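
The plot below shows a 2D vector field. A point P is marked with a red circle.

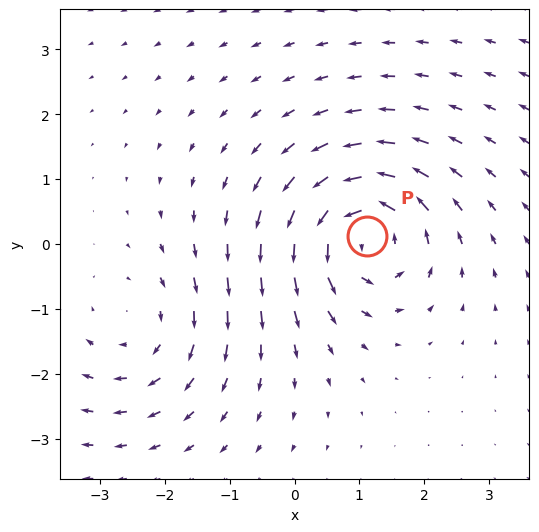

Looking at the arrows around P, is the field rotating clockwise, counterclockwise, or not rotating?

Near P at (1.1, 0.1) the arrows circulate counterclockwise. The curl (z-component) there is about +5; positive curl means counterclockwise rotation.

counterclockwise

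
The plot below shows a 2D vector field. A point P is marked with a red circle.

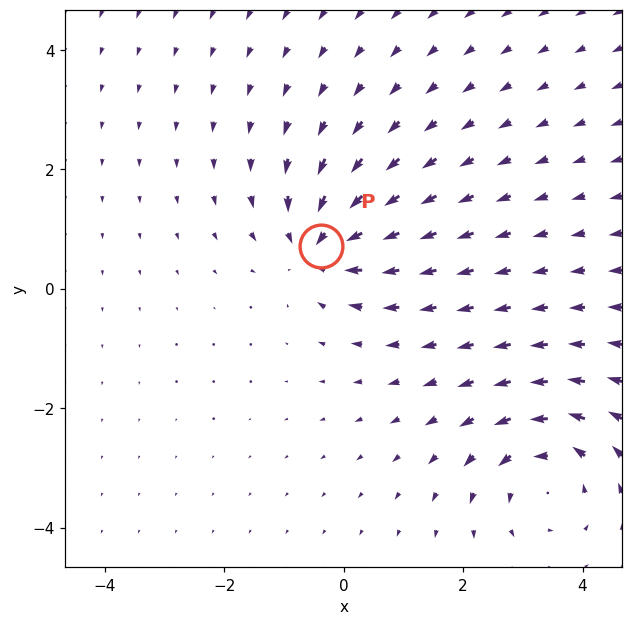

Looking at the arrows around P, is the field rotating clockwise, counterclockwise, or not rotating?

not rotating

Near P at (-0.4, 0.7) the arrows show no circulation. The curl there is ≈0.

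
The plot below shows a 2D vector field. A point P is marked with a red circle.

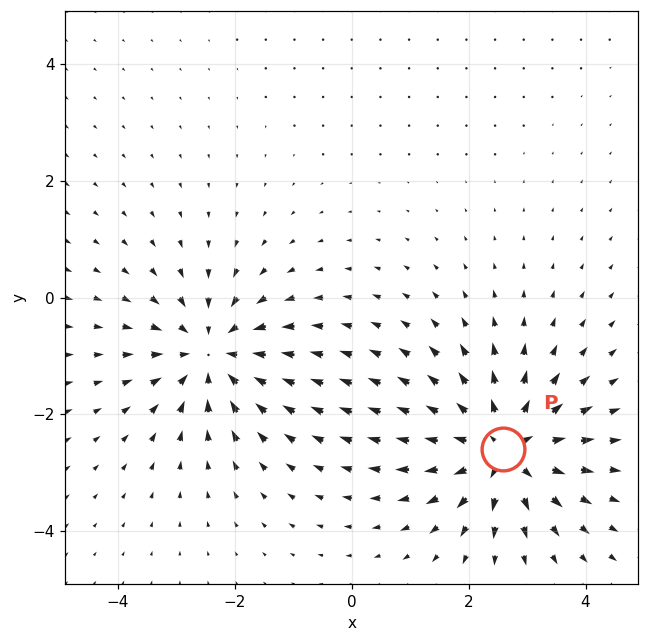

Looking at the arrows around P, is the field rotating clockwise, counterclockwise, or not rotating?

Near P at (2.6, -2.6) the arrows show no circulation. The curl there is ≈0.

not rotating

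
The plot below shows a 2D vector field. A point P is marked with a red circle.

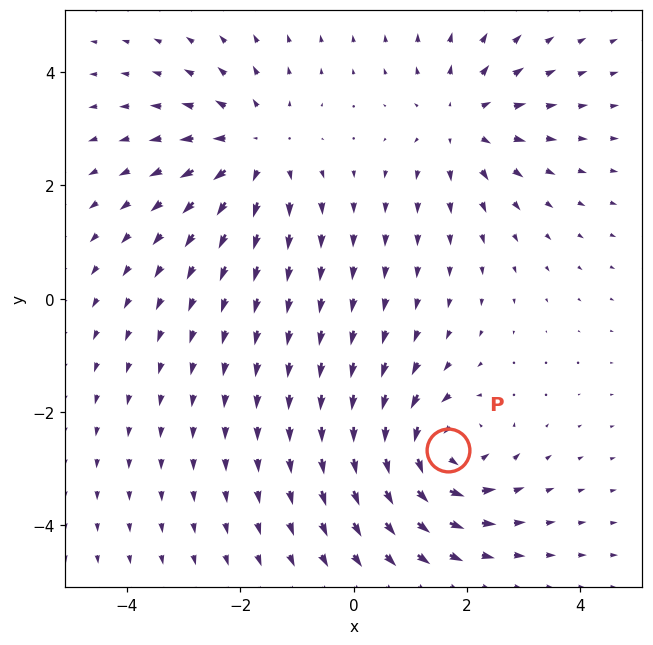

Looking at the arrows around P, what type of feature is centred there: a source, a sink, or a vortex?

At P (1.7, -2.7) the arrows circulate counterclockwise. Divergence ≈0, curl about +7 — near-zero divergence with nonzero curl is a vortex.

vortex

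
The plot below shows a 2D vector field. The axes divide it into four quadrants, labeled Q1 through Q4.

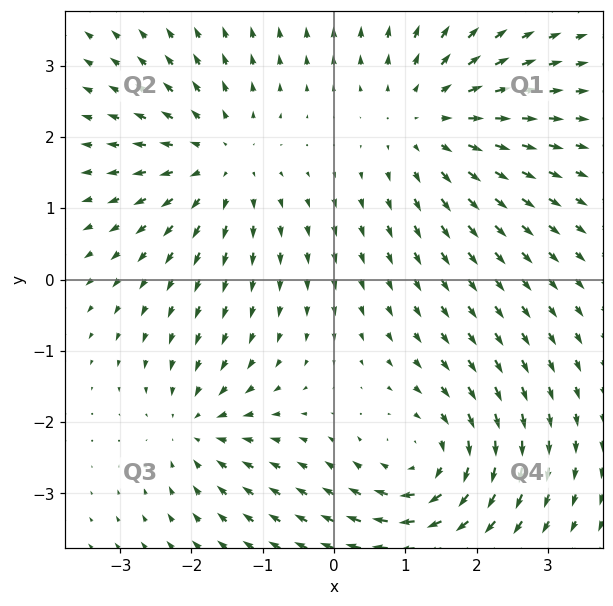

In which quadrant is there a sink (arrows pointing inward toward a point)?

Q3

The sink sits at approximately (-1.9, -2.1), which lies in quadrant Q3. The divergence there is about -4, negative as expected for a sink.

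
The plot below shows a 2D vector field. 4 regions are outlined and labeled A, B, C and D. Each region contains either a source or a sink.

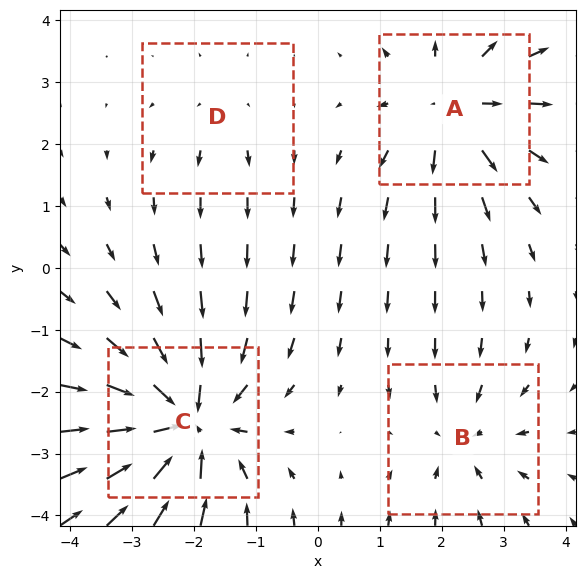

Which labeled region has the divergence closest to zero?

D

Divergence at each region's feature centre — A: about +5, B: about -3, C: about -7, D: about +2. Region D is closest to zero.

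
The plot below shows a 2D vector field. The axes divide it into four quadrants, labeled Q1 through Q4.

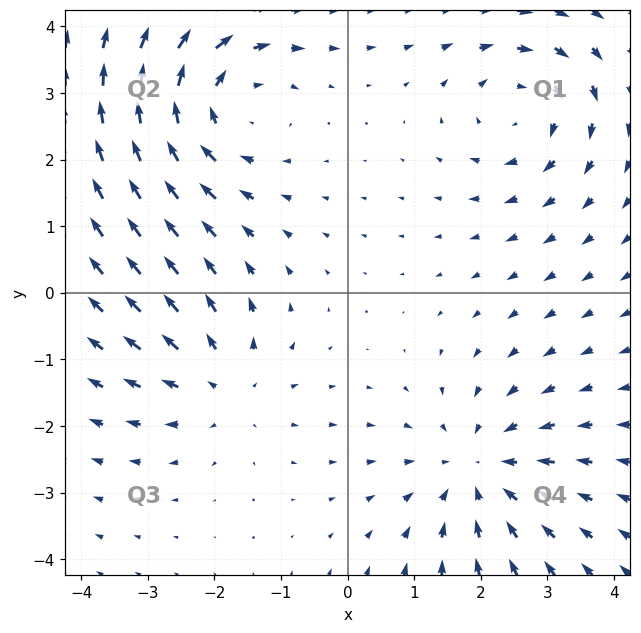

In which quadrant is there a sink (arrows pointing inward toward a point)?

Q4

The sink sits at approximately (2.0, -2.7), which lies in quadrant Q4. The divergence there is about -3, negative as expected for a sink.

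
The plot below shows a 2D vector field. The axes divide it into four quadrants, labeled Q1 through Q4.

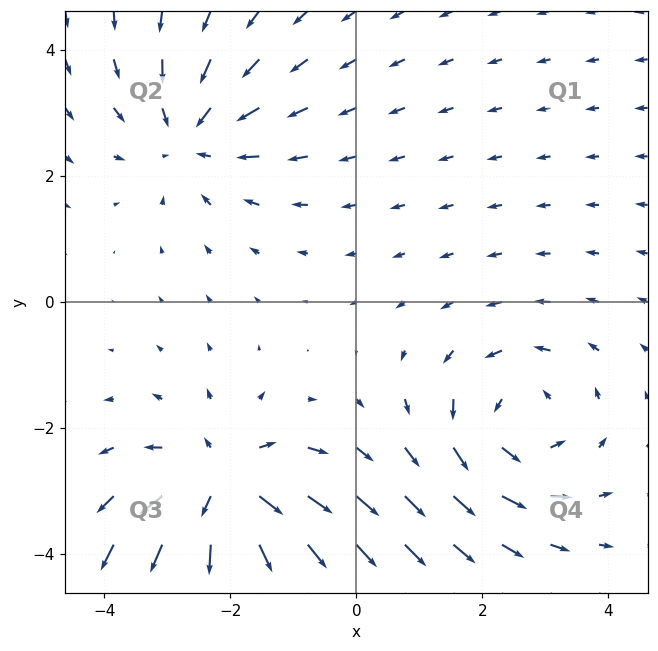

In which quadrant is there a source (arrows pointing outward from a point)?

Q3

The source sits at approximately (-2.1, -3.0), which lies in quadrant Q3. The divergence there is about +6, positive as expected for a source.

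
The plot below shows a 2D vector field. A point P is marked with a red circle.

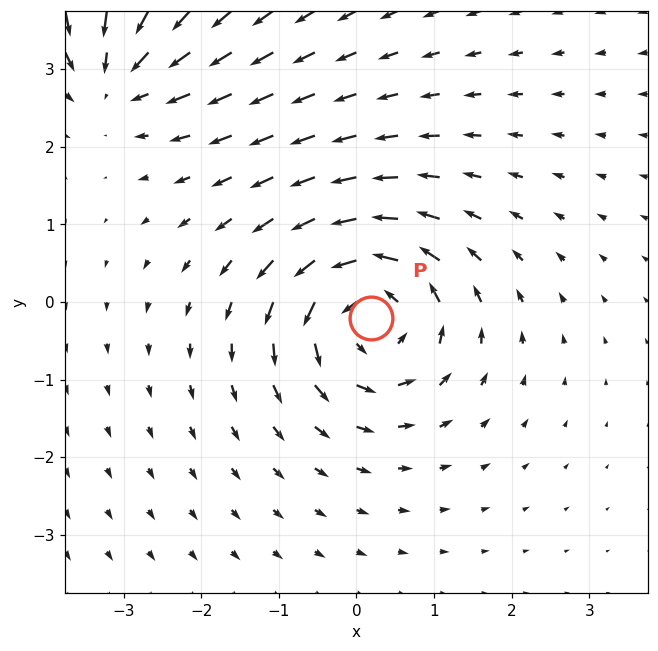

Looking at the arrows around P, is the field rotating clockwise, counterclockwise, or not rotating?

counterclockwise

Near P at (0.2, -0.2) the arrows circulate counterclockwise. The curl (z-component) there is about +5; positive curl means counterclockwise rotation.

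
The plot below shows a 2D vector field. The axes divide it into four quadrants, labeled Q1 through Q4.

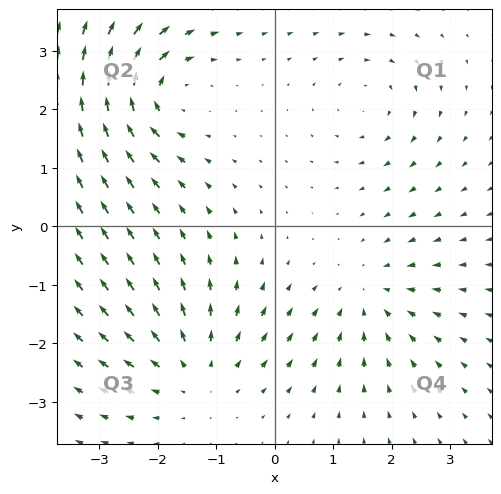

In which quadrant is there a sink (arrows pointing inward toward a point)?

Q4

The sink sits at approximately (1.6, -1.2), which lies in quadrant Q4. The divergence there is about -3, negative as expected for a sink.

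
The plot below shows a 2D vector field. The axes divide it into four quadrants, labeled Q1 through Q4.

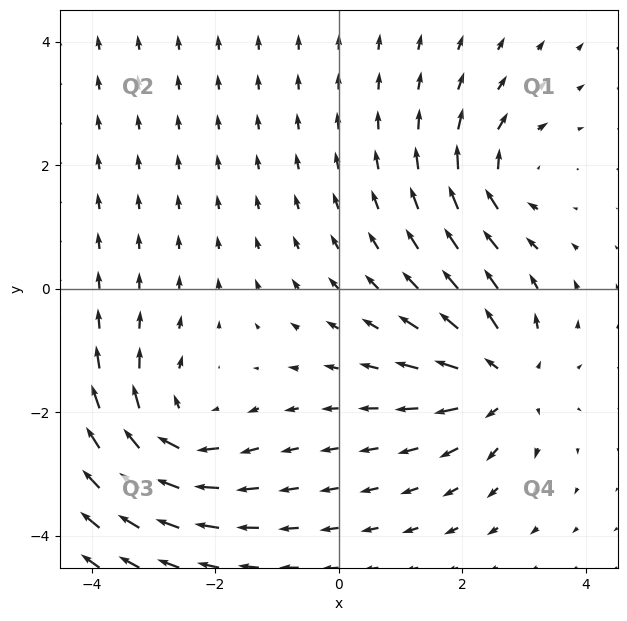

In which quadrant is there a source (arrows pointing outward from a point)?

Q4

The source sits at approximately (2.7, -1.5), which lies in quadrant Q4. The divergence there is about +4, positive as expected for a source.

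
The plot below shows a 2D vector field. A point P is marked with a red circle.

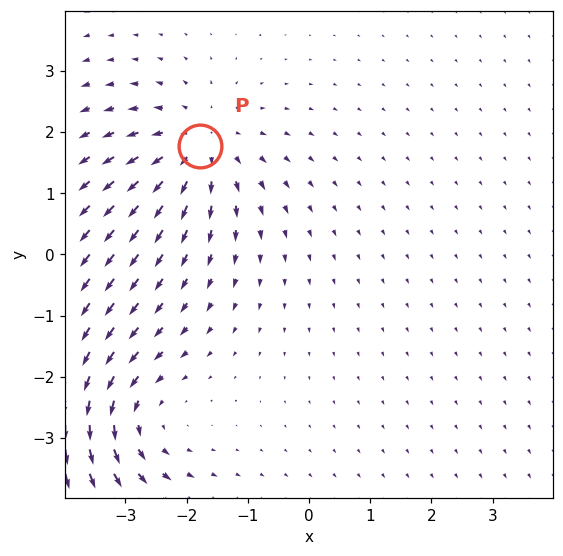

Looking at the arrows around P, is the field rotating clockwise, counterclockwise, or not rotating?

not rotating

Near P at (-1.8, 1.8) the arrows show no circulation. The curl there is ≈0.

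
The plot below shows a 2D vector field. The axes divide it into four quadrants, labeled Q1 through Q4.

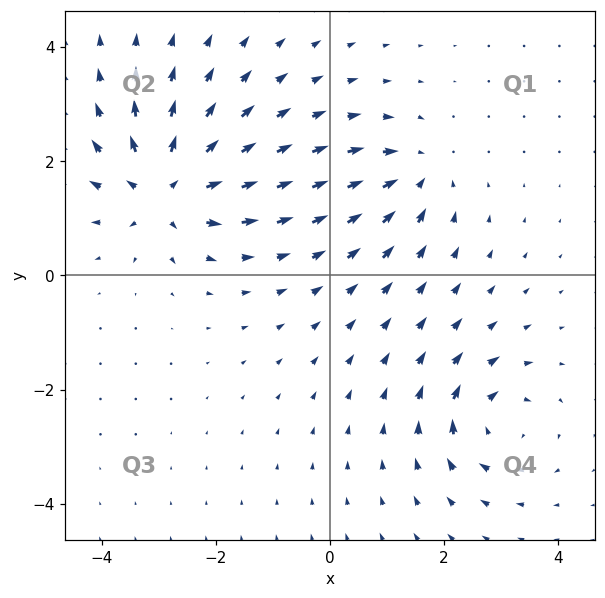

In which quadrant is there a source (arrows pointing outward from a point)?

Q2

The source sits at approximately (-2.9, 1.5), which lies in quadrant Q2. The divergence there is about +6, positive as expected for a source.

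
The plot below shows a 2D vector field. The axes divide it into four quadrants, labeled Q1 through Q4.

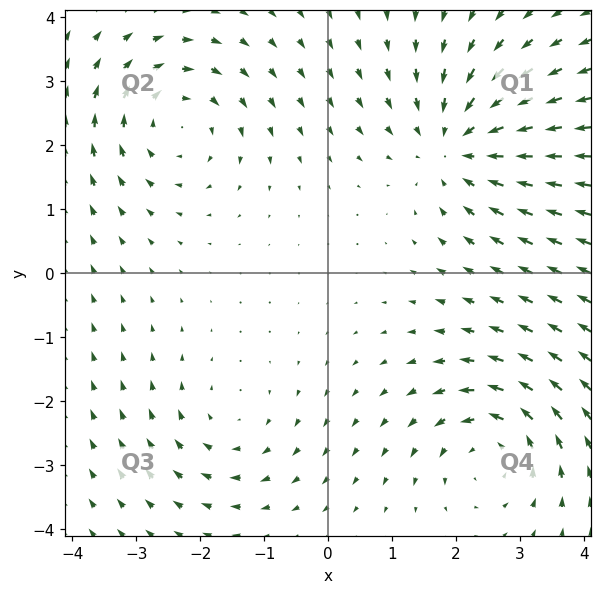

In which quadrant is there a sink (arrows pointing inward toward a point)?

Q1

The sink sits at approximately (2.0, 2.0), which lies in quadrant Q1. The divergence there is about -4, negative as expected for a sink.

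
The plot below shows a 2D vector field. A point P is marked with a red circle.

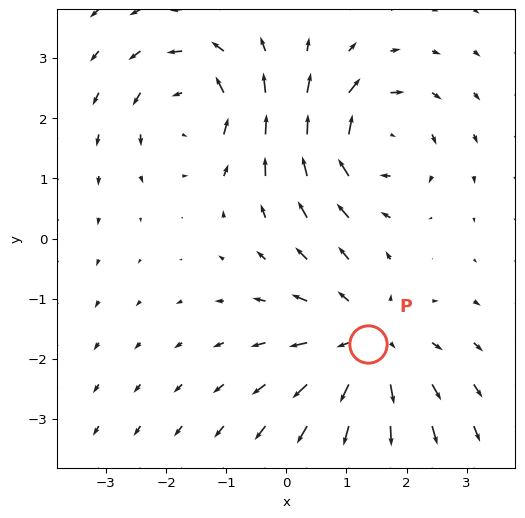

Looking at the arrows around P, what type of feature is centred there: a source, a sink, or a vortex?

At P (1.4, -1.8) the arrows spread outward. Divergence about +4, curl ≈0 — positive divergence with near-zero curl is a source.

source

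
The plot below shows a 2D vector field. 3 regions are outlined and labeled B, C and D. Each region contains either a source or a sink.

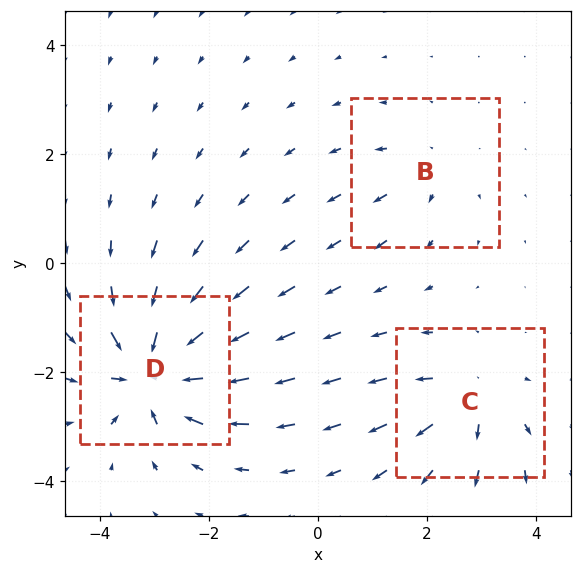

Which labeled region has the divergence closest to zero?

B

Divergence at each region's feature centre — B: about +2, C: about +4, D: about -7. Region B is closest to zero.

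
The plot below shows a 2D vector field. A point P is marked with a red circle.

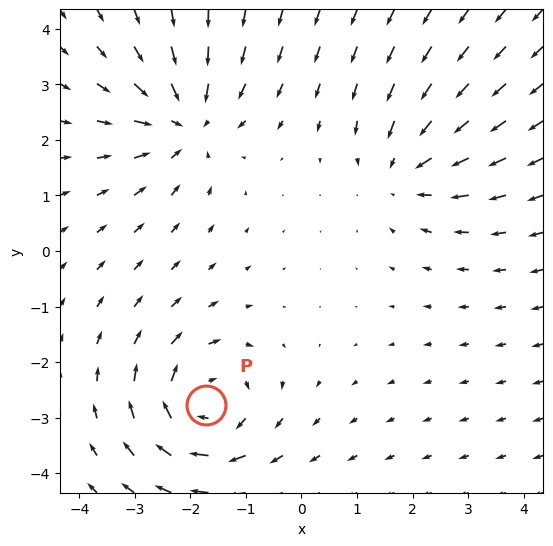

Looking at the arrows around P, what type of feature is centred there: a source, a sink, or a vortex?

At P (-1.7, -2.8) the arrows circulate clockwise. Divergence ≈0, curl about -4 — near-zero divergence with nonzero curl is a vortex.

vortex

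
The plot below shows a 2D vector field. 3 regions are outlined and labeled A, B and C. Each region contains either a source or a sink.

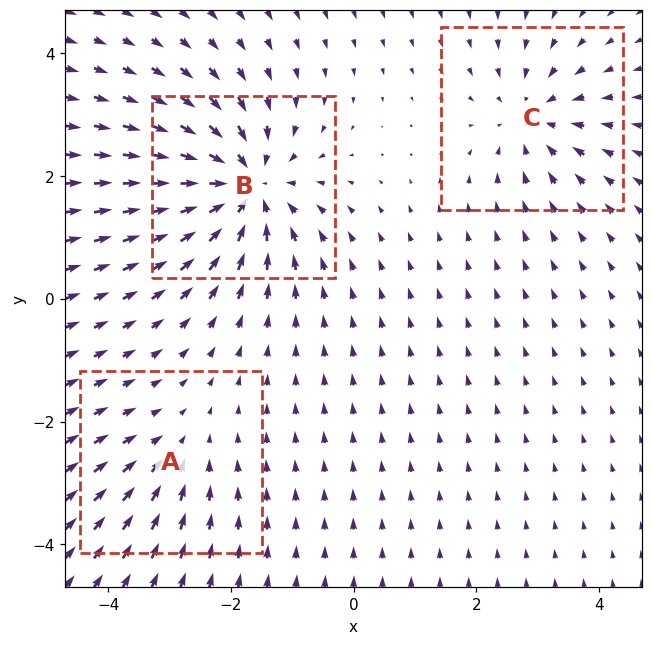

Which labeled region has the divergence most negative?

Divergence at each region's feature centre — A: about -2, B: about -6, C: about -3. Region B is most negative.

B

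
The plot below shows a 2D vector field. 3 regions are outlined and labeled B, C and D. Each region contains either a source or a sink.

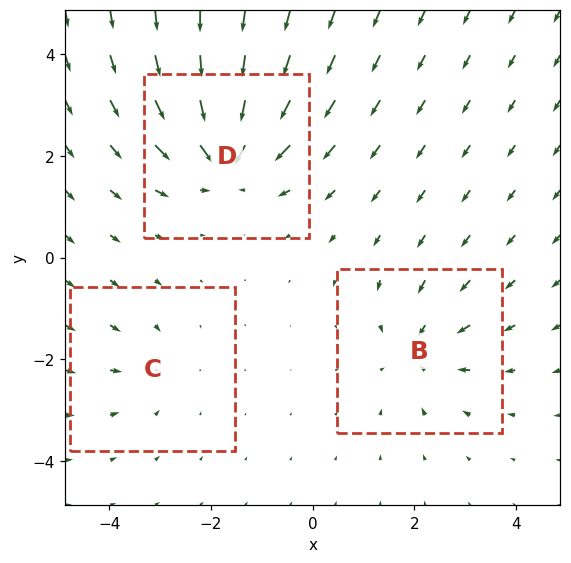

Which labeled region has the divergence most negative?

D

Divergence at each region's feature centre — B: about -3, C: about -2, D: about -5. Region D is most negative.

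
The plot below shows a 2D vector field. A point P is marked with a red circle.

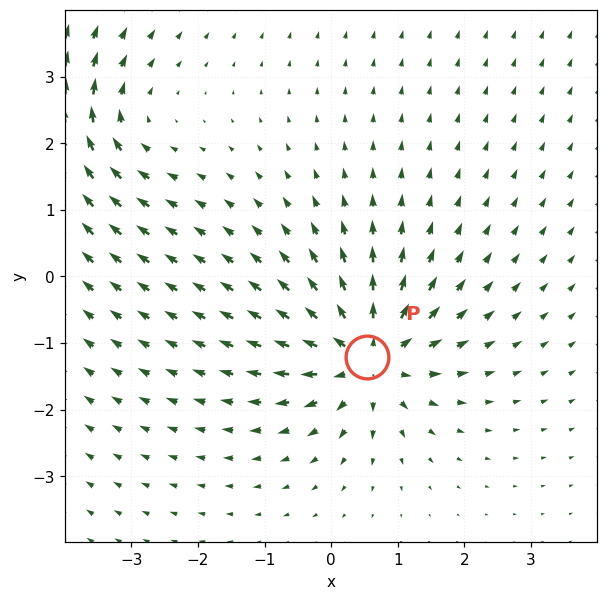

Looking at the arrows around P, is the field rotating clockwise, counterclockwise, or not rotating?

Near P at (0.5, -1.2) the arrows show no circulation. The curl there is ≈0.

not rotating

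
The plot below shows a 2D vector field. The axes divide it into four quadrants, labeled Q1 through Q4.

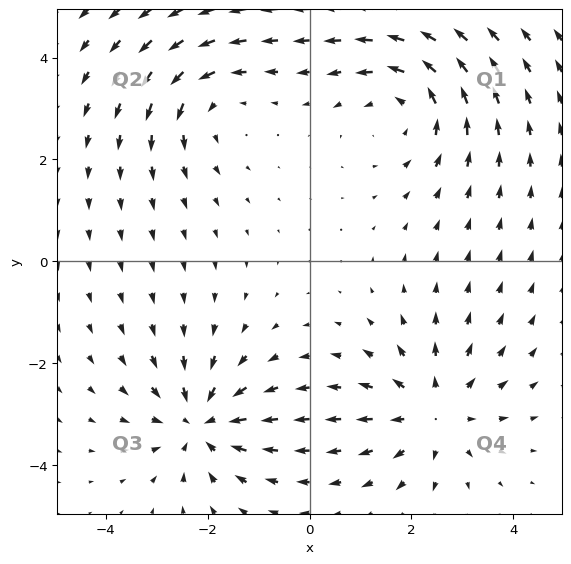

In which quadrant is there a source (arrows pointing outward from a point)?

Q4

The source sits at approximately (2.4, -3.0), which lies in quadrant Q4. The divergence there is about +4, positive as expected for a source.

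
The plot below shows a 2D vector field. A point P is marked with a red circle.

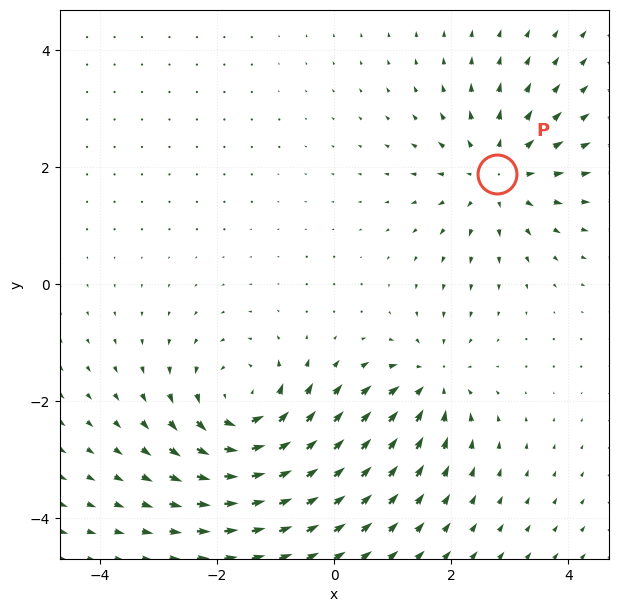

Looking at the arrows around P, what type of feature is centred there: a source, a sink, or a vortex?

source

At P (2.8, 1.9) the arrows spread outward. Divergence about +4, curl ≈0 — positive divergence with near-zero curl is a source.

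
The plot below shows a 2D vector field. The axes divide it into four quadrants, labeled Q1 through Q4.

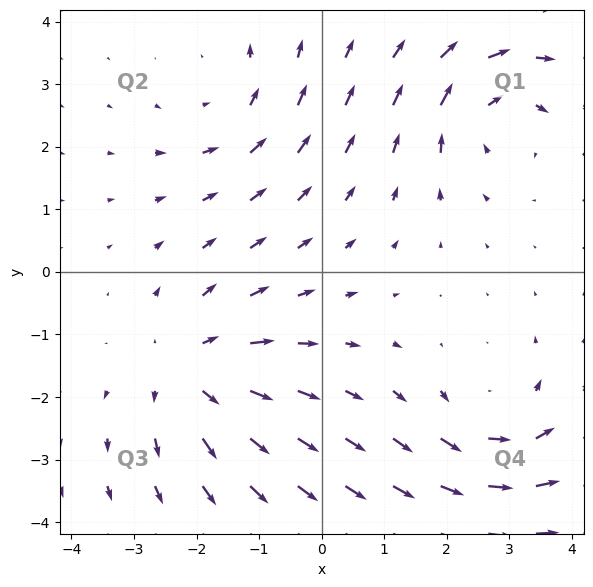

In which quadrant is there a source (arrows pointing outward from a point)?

The source sits at approximately (-2.1, -1.6), which lies in quadrant Q3. The divergence there is about +4, positive as expected for a source.

Q3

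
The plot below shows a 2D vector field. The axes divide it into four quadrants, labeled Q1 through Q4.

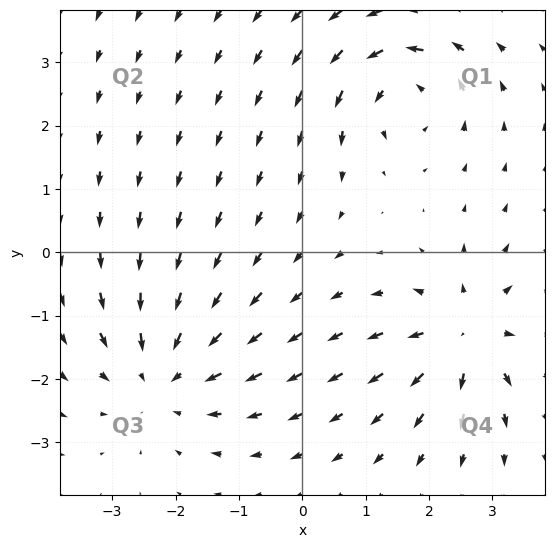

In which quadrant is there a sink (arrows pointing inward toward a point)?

Q3

The sink sits at approximately (-2.2, -1.9), which lies in quadrant Q3. The divergence there is about -3, negative as expected for a sink.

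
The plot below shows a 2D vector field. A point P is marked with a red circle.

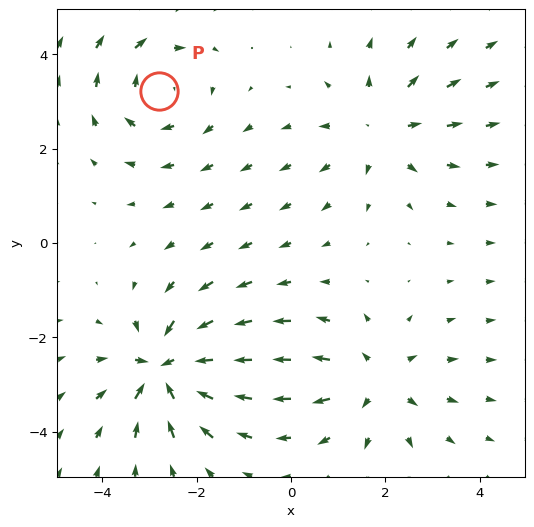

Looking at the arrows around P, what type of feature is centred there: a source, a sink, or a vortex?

vortex

At P (-2.8, 3.2) the arrows circulate clockwise. Divergence ≈0, curl about -3 — near-zero divergence with nonzero curl is a vortex.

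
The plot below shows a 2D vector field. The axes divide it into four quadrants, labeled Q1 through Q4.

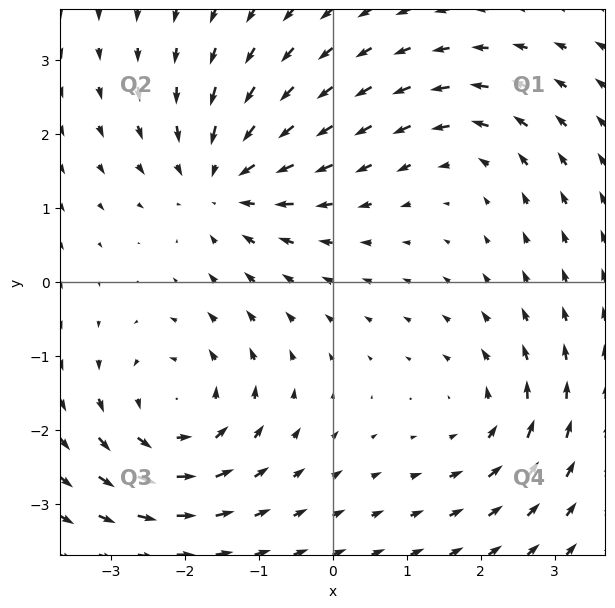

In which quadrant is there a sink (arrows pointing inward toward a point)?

The sink sits at approximately (-1.5, 1.3), which lies in quadrant Q2. The divergence there is about -5, negative as expected for a sink.

Q2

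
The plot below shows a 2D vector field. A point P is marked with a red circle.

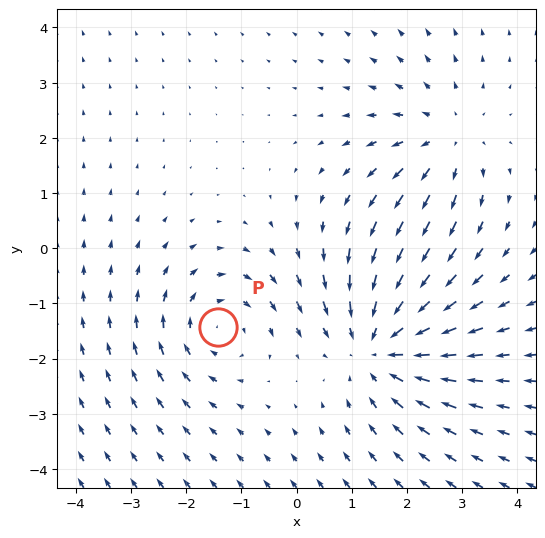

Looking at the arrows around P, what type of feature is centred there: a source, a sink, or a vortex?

vortex

At P (-1.4, -1.4) the arrows circulate clockwise. Divergence ≈0, curl about -3 — near-zero divergence with nonzero curl is a vortex.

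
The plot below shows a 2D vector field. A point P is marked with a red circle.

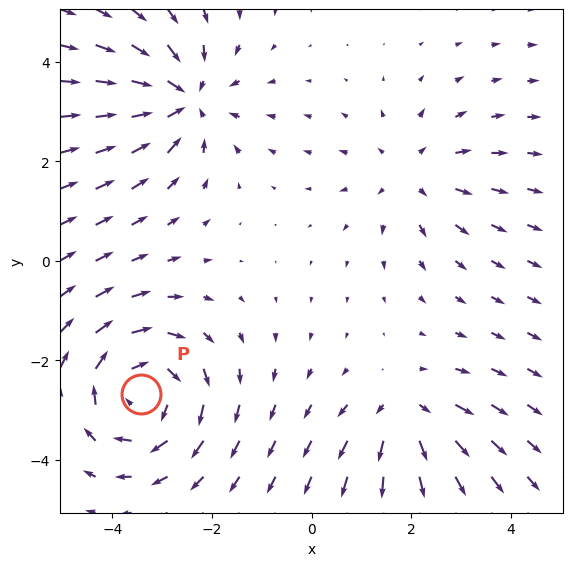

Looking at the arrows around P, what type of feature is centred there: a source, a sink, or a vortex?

vortex

At P (-3.4, -2.7) the arrows circulate clockwise. Divergence ≈0, curl about -4 — near-zero divergence with nonzero curl is a vortex.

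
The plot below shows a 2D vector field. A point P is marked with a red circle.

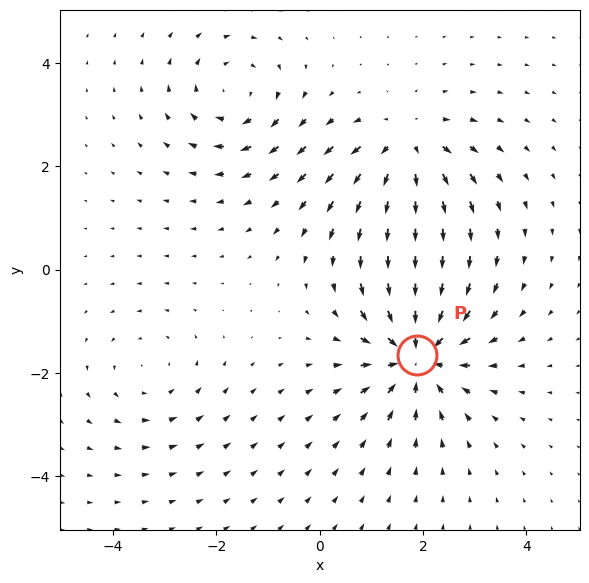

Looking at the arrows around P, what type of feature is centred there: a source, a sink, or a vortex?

At P (1.9, -1.6) the arrows converge inward. Divergence about -5, curl ≈0 — negative divergence with near-zero curl is a sink.

sink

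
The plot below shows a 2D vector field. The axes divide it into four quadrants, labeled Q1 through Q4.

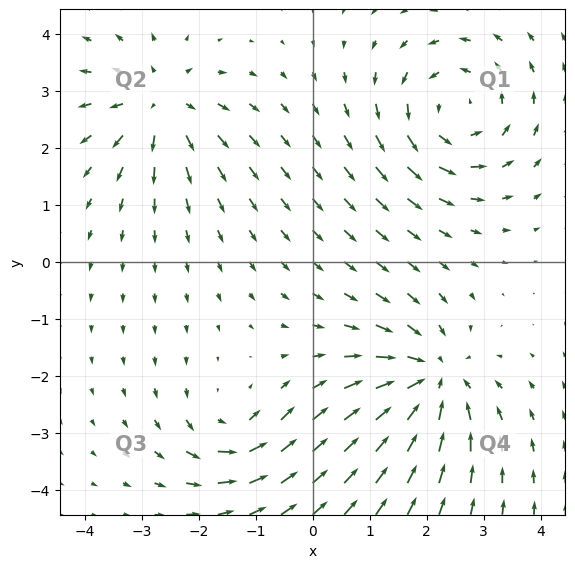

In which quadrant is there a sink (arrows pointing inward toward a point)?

Q4

The sink sits at approximately (2.1, -2.1), which lies in quadrant Q4. The divergence there is about -5, negative as expected for a sink.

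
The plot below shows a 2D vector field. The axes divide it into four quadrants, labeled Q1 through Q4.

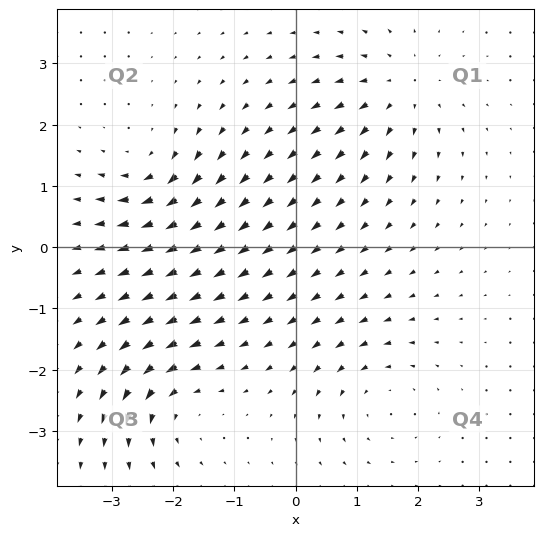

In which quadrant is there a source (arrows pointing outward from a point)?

Q1

The source sits at approximately (1.7, 2.6), which lies in quadrant Q1. The divergence there is about +5, positive as expected for a source.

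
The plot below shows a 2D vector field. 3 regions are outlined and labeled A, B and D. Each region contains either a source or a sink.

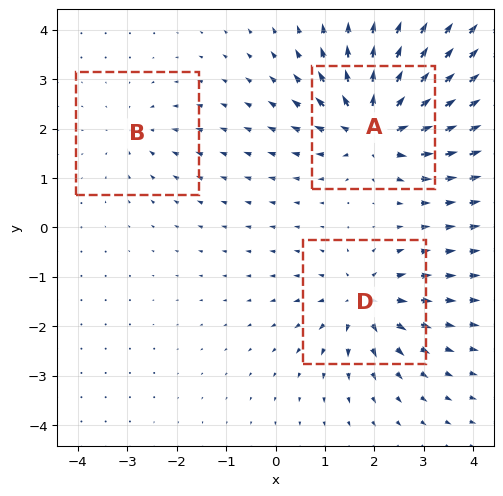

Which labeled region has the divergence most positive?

A

Divergence at each region's feature centre — A: about +6, B: about -2, D: about +4. Region A is most positive.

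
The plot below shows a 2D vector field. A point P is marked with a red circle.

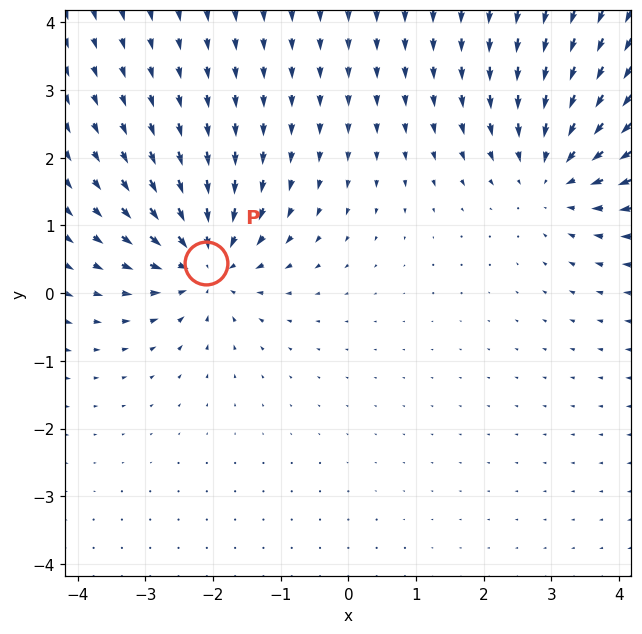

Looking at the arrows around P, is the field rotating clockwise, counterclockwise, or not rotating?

Near P at (-2.1, 0.5) the arrows show no circulation. The curl there is ≈0.

not rotating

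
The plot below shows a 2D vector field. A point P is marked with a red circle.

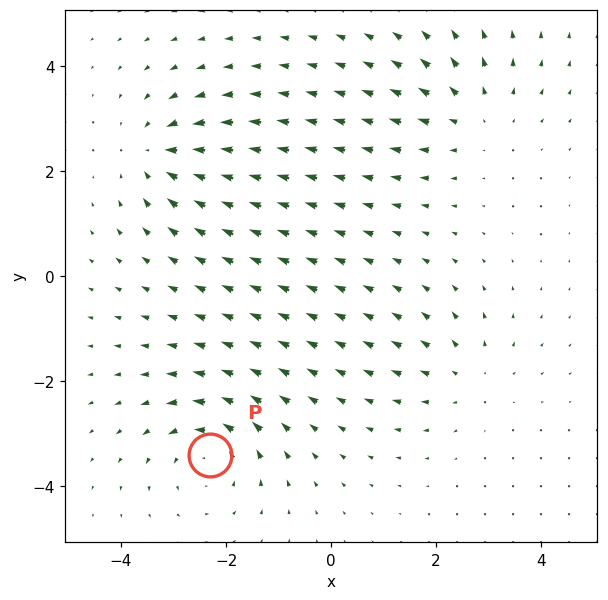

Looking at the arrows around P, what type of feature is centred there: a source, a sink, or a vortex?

vortex

At P (-2.3, -3.4) the arrows circulate counterclockwise. Divergence ≈0, curl about +5 — near-zero divergence with nonzero curl is a vortex.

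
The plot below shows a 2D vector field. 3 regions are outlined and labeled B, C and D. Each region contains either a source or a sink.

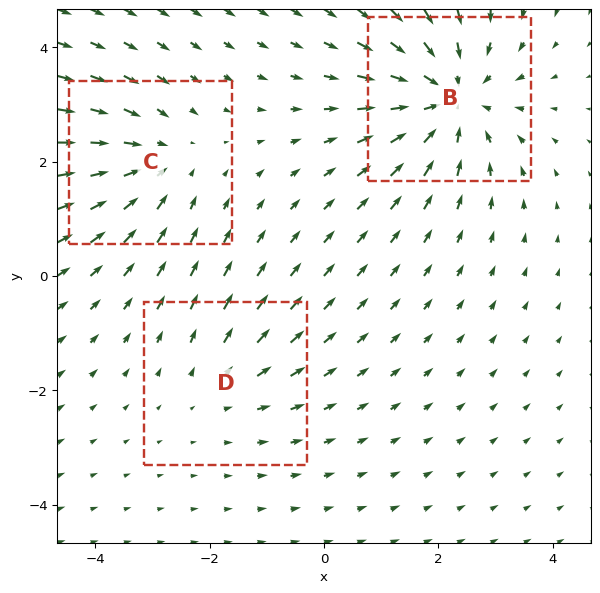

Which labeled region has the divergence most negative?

Divergence at each region's feature centre — B: about -4, C: about -3, D: about +2. Region B is most negative.

B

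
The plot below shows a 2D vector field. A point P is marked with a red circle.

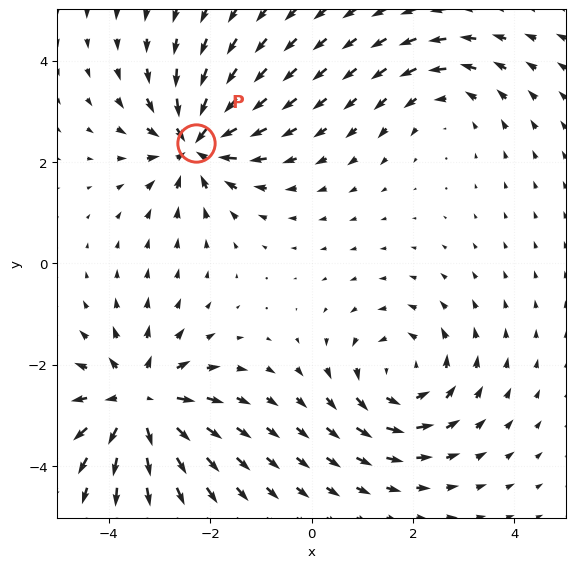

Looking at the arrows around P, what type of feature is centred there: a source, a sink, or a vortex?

sink

At P (-2.3, 2.4) the arrows converge inward. Divergence about -6, curl ≈0 — negative divergence with near-zero curl is a sink.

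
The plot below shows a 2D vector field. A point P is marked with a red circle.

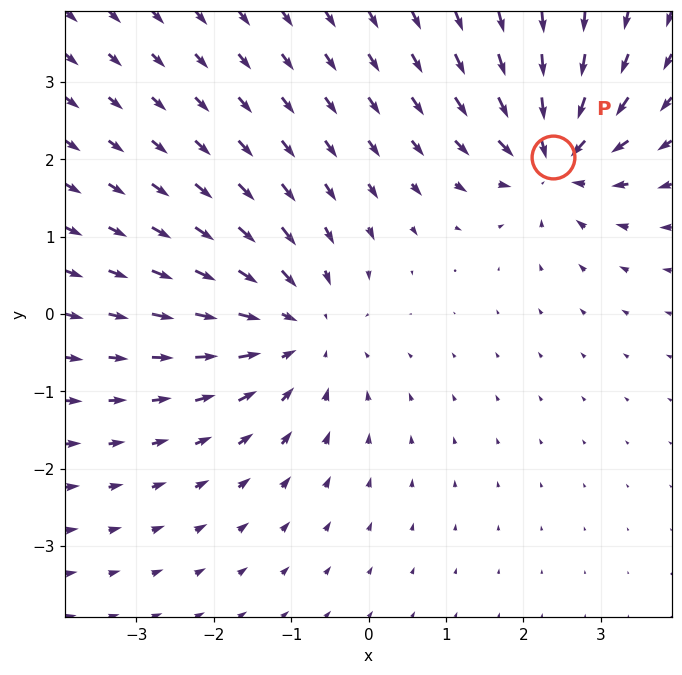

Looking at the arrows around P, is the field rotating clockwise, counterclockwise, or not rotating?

not rotating

Near P at (2.4, 2.0) the arrows show no circulation. The curl there is ≈0.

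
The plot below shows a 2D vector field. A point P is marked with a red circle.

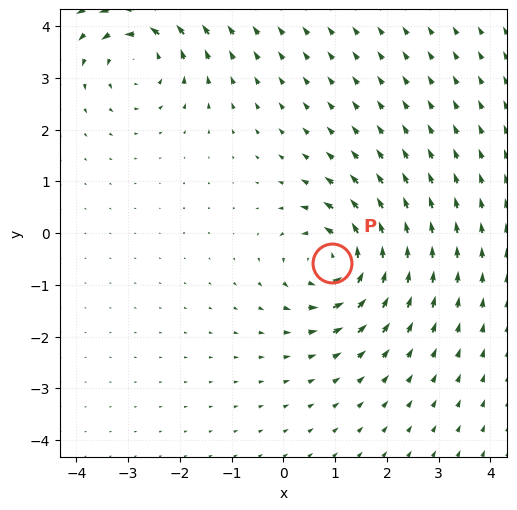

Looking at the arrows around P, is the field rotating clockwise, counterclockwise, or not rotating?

counterclockwise

Near P at (0.9, -0.6) the arrows circulate counterclockwise. The curl (z-component) there is about +7; positive curl means counterclockwise rotation.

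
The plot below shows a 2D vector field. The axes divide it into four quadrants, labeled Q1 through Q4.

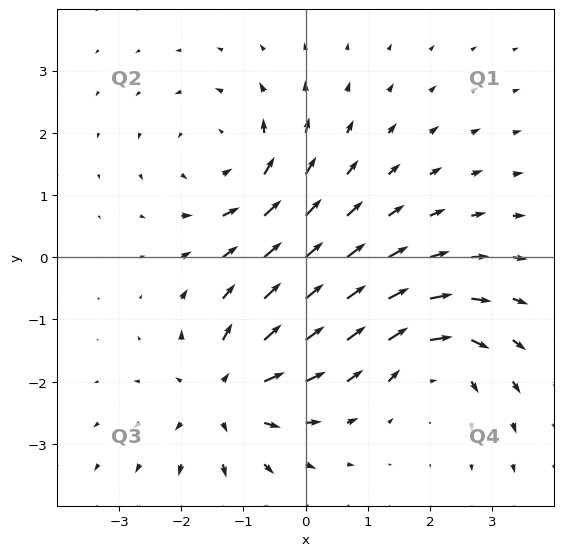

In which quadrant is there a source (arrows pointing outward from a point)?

Q3

The source sits at approximately (-1.3, -2.2), which lies in quadrant Q3. The divergence there is about +4, positive as expected for a source.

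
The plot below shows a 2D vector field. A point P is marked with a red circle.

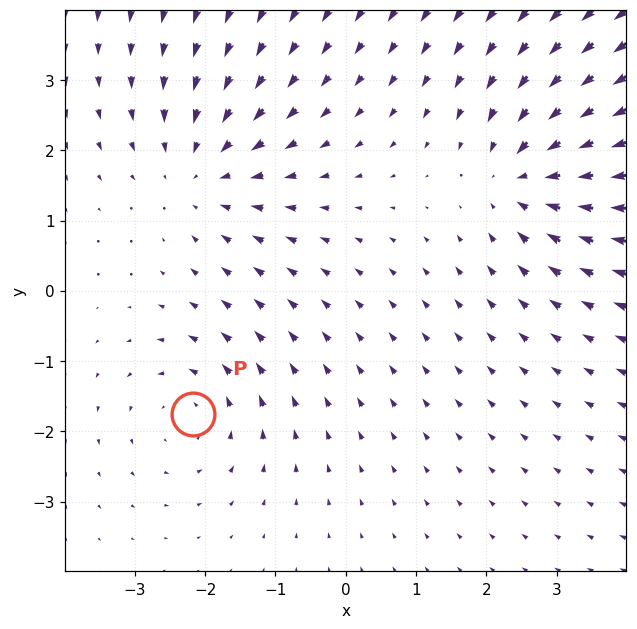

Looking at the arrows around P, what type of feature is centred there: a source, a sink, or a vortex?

At P (-2.2, -1.8) the arrows circulate counterclockwise. Divergence ≈0, curl about +3 — near-zero divergence with nonzero curl is a vortex.

vortex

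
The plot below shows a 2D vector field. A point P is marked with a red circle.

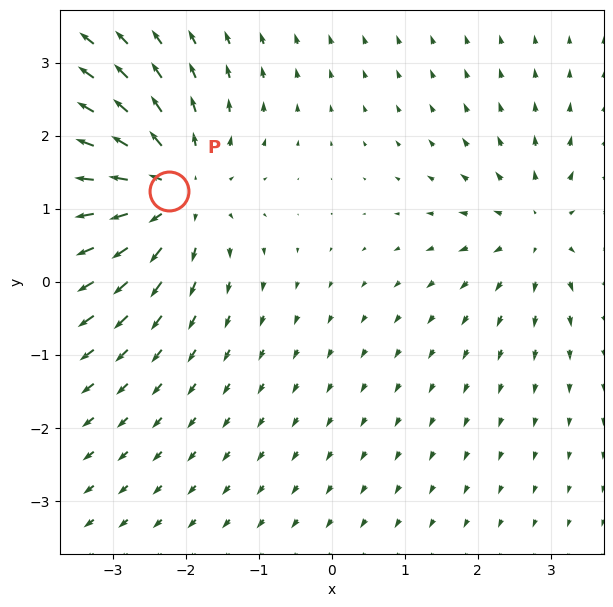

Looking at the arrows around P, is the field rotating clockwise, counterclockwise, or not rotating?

not rotating

Near P at (-2.2, 1.2) the arrows show no circulation. The curl there is ≈0.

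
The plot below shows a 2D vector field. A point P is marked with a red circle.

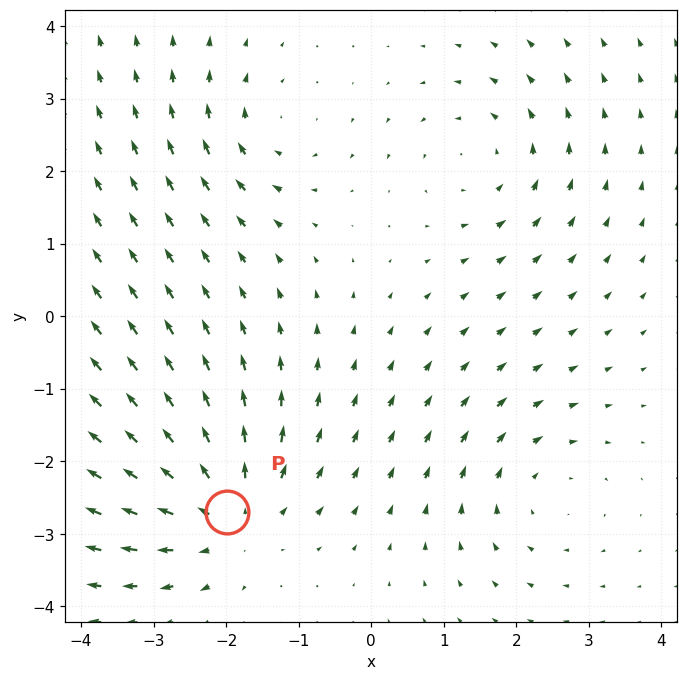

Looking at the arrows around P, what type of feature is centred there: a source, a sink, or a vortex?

At P (-2.0, -2.7) the arrows spread outward. Divergence about +4, curl ≈0 — positive divergence with near-zero curl is a source.

source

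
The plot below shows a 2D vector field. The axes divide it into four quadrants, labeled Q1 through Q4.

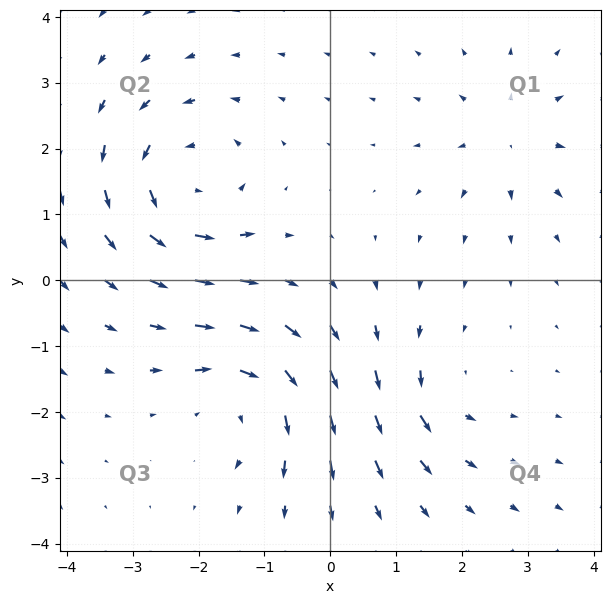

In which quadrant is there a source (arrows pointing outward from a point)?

Q1

The source sits at approximately (2.7, 2.2), which lies in quadrant Q1. The divergence there is about +3, positive as expected for a source.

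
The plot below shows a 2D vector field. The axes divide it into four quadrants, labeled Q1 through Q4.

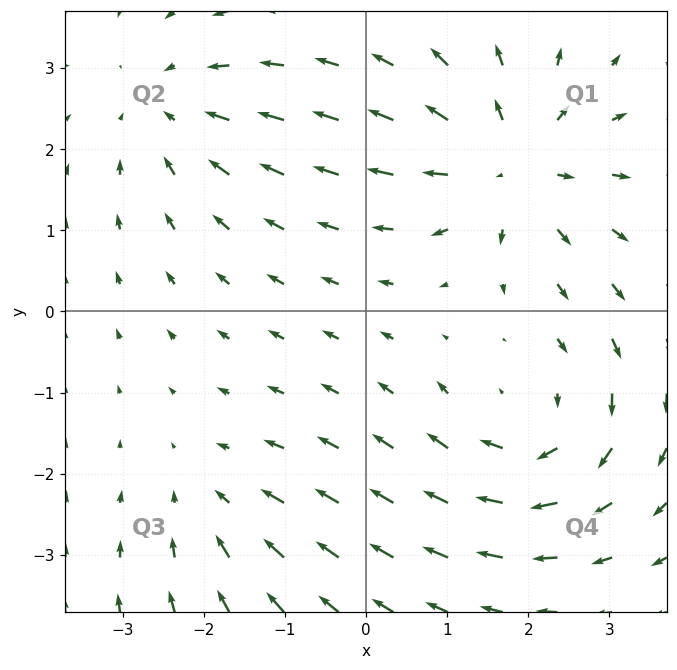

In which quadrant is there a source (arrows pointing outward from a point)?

The source sits at approximately (1.8, 1.8), which lies in quadrant Q1. The divergence there is about +6, positive as expected for a source.

Q1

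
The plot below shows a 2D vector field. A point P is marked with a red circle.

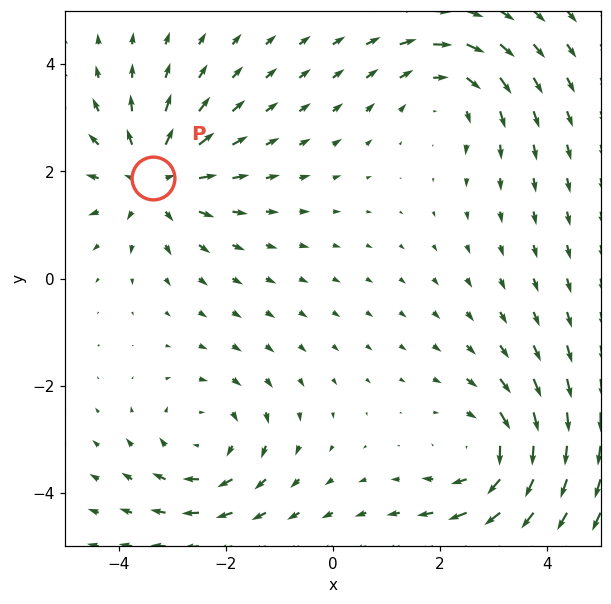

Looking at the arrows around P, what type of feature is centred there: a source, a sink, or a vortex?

At P (-3.4, 1.9) the arrows spread outward. Divergence about +4, curl ≈0 — positive divergence with near-zero curl is a source.

source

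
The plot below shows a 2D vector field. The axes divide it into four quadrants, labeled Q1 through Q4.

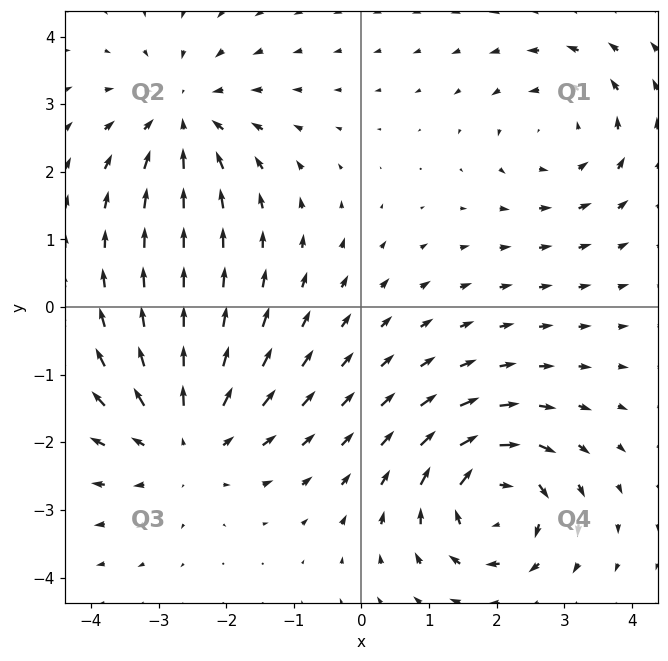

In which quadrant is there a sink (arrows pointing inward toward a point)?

The sink sits at approximately (-2.6, 2.8), which lies in quadrant Q2. The divergence there is about -4, negative as expected for a sink.

Q2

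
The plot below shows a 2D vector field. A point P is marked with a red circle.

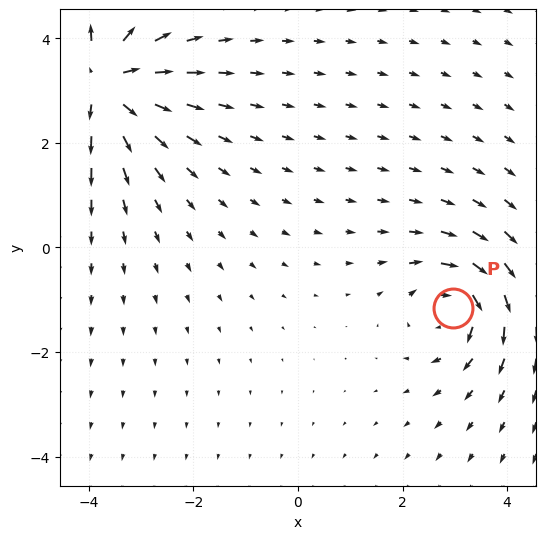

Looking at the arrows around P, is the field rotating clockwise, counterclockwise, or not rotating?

clockwise

Near P at (3.0, -1.2) the arrows circulate clockwise. The curl (z-component) there is about -4; negative curl means clockwise rotation.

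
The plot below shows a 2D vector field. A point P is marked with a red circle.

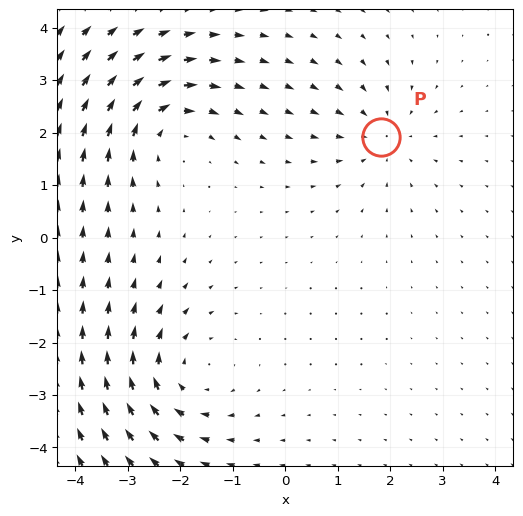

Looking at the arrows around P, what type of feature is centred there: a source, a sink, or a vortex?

sink

At P (1.8, 1.9) the arrows converge inward. Divergence about -3, curl ≈0 — negative divergence with near-zero curl is a sink.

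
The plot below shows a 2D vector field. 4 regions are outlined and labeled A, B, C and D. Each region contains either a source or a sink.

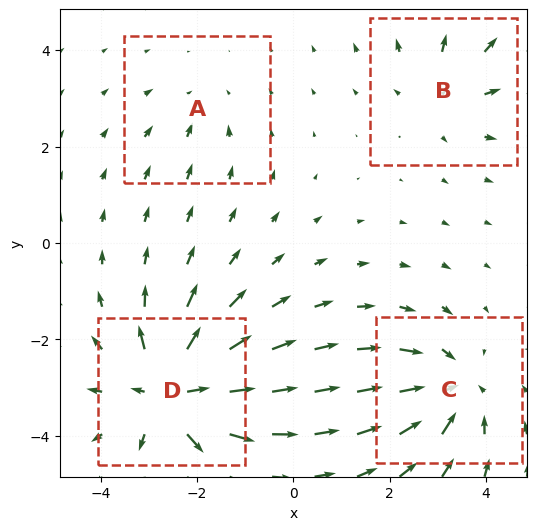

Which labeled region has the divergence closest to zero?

A

Divergence at each region's feature centre — A: about -2, B: about +3, C: about -5, D: about +7. Region A is closest to zero.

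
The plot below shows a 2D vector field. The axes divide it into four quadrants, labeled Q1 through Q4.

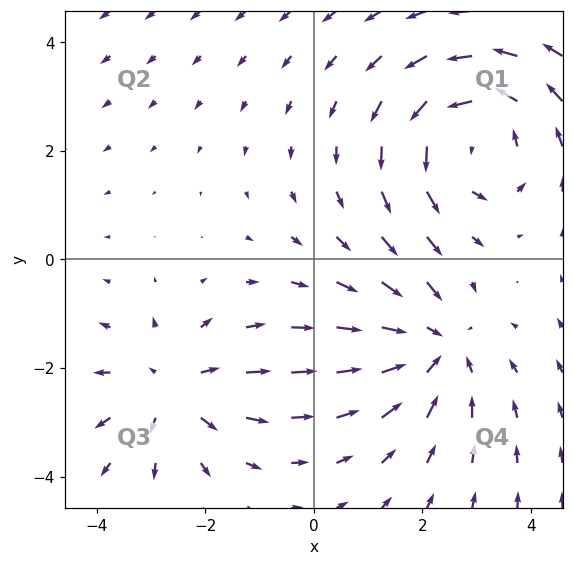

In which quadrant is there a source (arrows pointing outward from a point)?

The source sits at approximately (-2.6, -2.4), which lies in quadrant Q3. The divergence there is about +3, positive as expected for a source.

Q3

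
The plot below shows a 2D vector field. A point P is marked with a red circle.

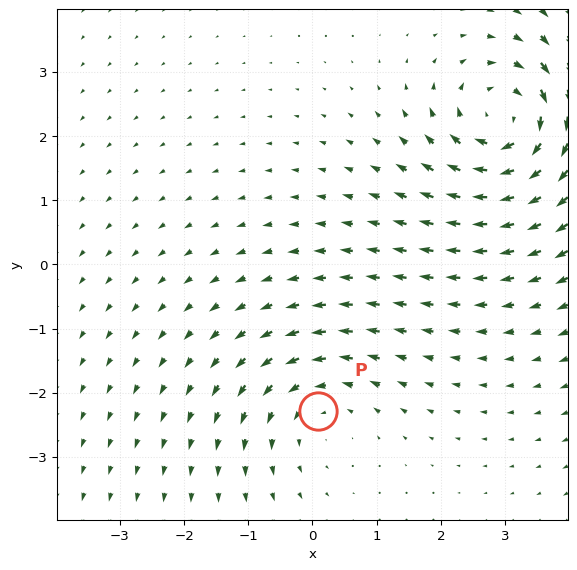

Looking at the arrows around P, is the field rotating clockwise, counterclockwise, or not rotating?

counterclockwise

Near P at (0.1, -2.3) the arrows circulate counterclockwise. The curl (z-component) there is about +2; positive curl means counterclockwise rotation.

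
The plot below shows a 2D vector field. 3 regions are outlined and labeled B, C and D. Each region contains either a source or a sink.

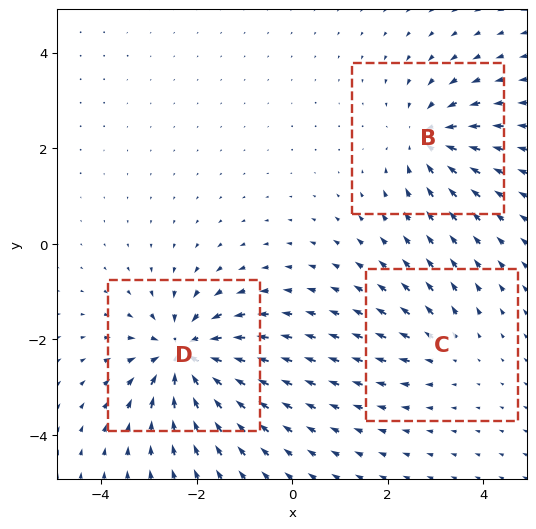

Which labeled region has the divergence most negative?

D

Divergence at each region's feature centre — B: about -4, C: about +2, D: about -6. Region D is most negative.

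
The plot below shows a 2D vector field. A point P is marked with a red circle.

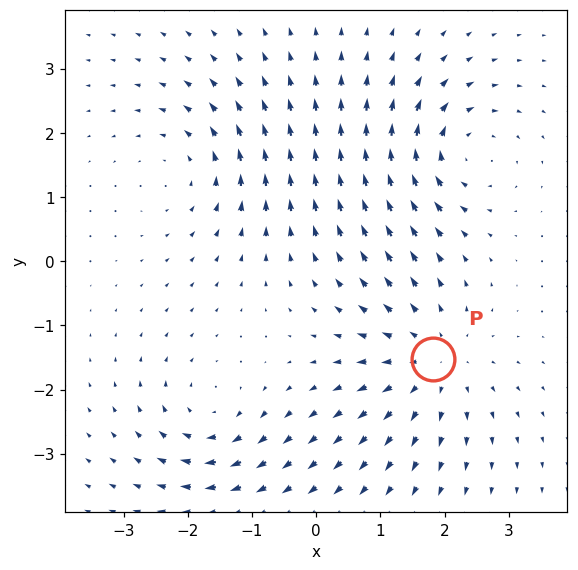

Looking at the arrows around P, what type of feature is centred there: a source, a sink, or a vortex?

At P (1.8, -1.5) the arrows spread outward. Divergence about +4, curl ≈0 — positive divergence with near-zero curl is a source.

source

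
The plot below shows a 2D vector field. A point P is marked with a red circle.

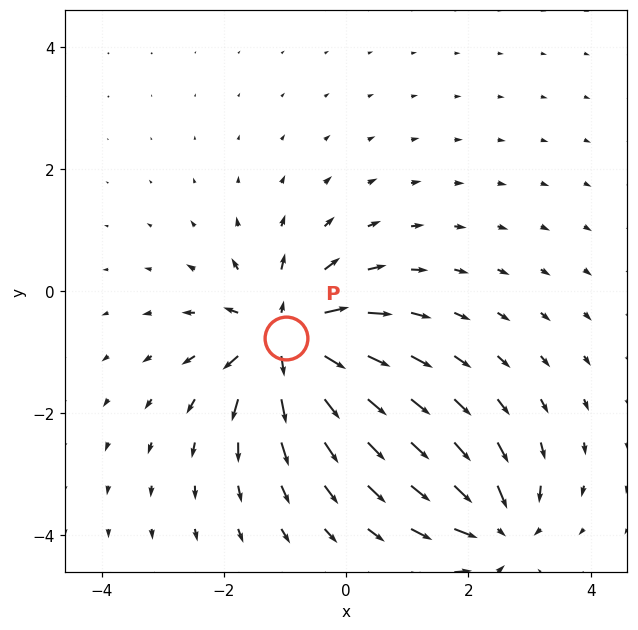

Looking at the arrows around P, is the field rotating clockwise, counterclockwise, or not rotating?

Near P at (-1.0, -0.8) the arrows show no circulation. The curl there is ≈0.

not rotating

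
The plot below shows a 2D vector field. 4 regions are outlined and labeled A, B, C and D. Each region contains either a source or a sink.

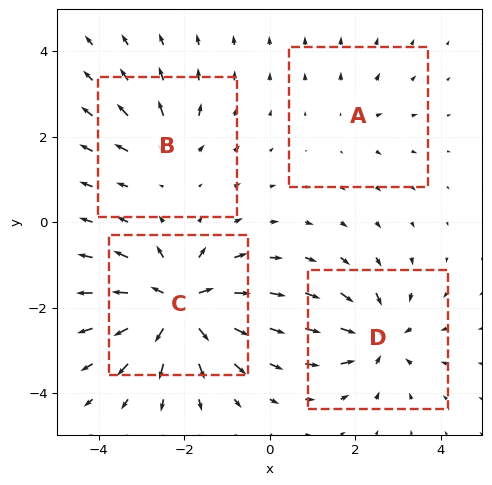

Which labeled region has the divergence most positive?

Divergence at each region's feature centre — A: about +2, B: about +4, C: about +9, D: about -6. Region C is most positive.

C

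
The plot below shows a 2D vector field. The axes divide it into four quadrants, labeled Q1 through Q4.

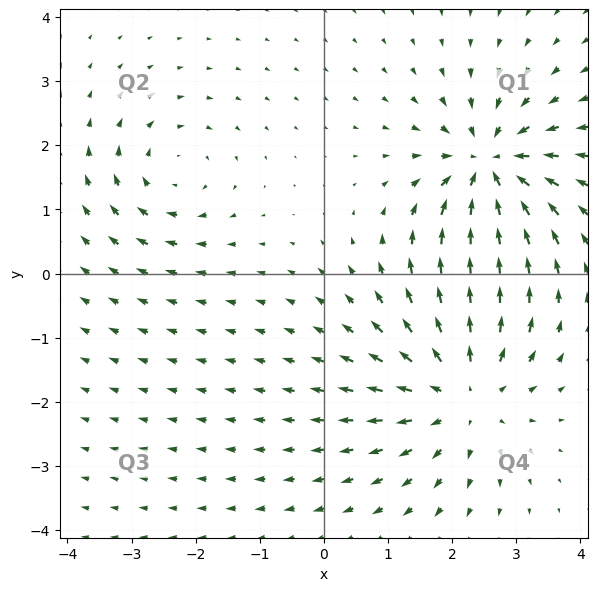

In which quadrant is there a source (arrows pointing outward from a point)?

The source sits at approximately (2.2, -1.9), which lies in quadrant Q4. The divergence there is about +4, positive as expected for a source.

Q4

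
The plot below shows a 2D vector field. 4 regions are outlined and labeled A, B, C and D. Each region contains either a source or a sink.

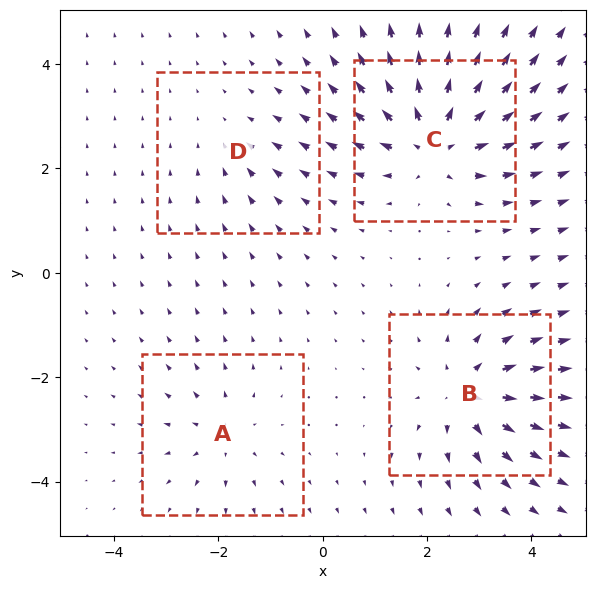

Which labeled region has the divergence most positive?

C

Divergence at each region's feature centre — A: about +4, B: about +6, C: about +8, D: about -2. Region C is most positive.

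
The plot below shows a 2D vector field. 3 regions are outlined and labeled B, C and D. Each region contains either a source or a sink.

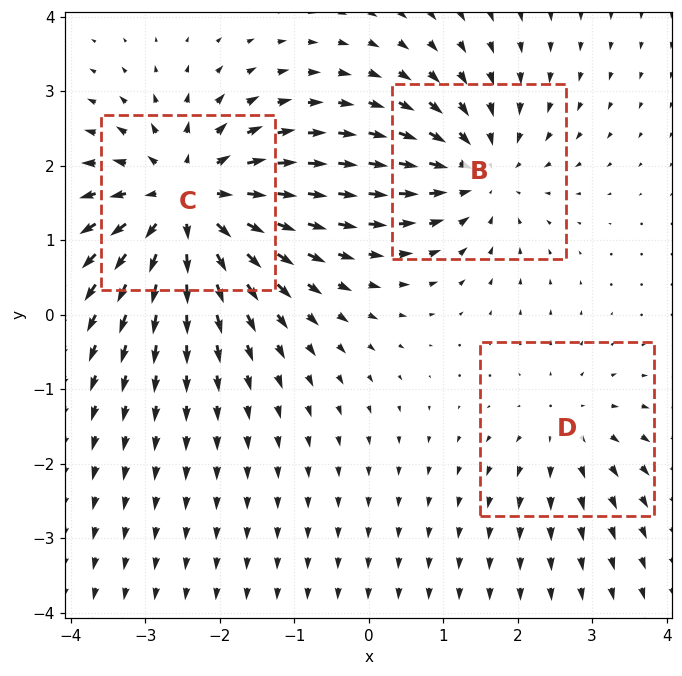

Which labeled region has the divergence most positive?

Divergence at each region's feature centre — B: about -3, C: about +5, D: about +2. Region C is most positive.

C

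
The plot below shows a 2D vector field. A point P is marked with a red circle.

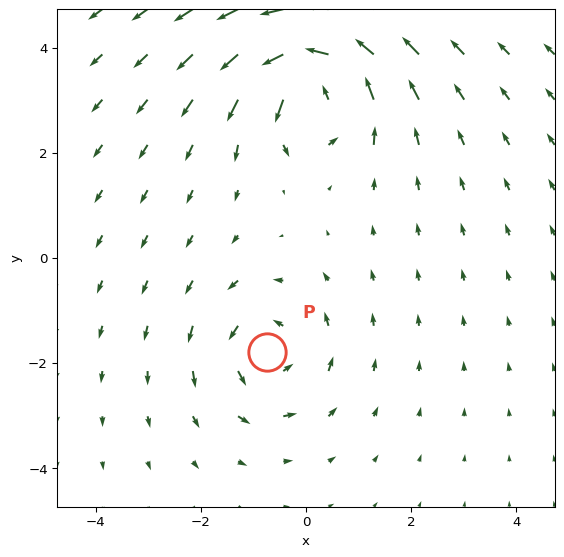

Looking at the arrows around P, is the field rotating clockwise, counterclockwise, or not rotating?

Near P at (-0.7, -1.8) the arrows circulate counterclockwise. The curl (z-component) there is about +3; positive curl means counterclockwise rotation.

counterclockwise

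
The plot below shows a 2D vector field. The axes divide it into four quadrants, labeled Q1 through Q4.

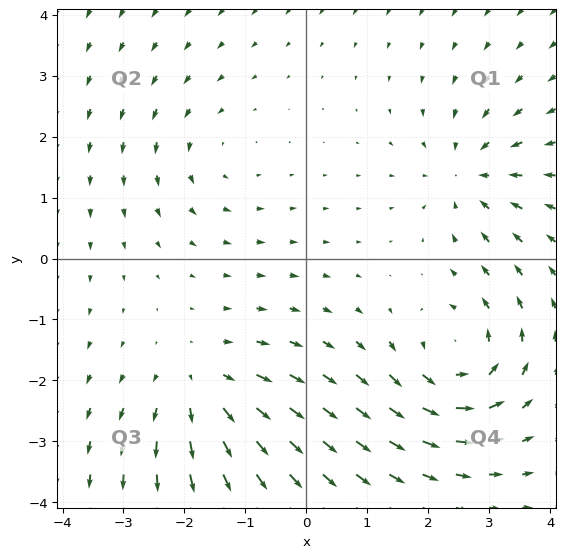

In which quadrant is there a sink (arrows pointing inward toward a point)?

Q1

The sink sits at approximately (2.7, 1.4), which lies in quadrant Q1. The divergence there is about -4, negative as expected for a sink.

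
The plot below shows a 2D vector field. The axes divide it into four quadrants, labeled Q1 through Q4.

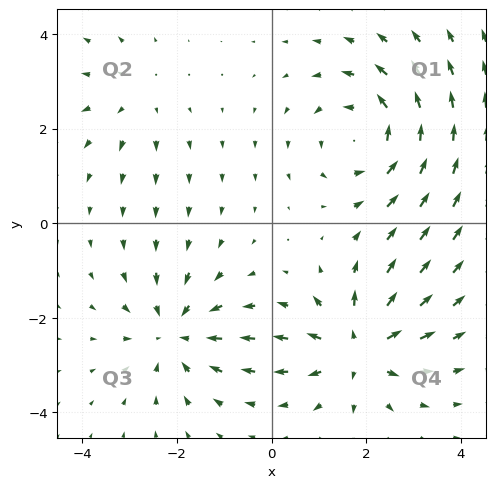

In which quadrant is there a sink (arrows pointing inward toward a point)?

The sink sits at approximately (-2.0, -2.3), which lies in quadrant Q3. The divergence there is about -4, negative as expected for a sink.

Q3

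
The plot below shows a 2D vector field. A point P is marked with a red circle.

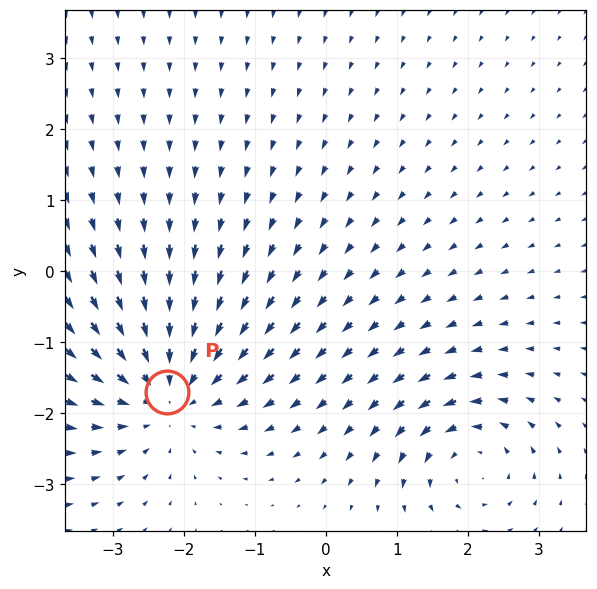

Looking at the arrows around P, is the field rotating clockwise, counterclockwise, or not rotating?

Near P at (-2.2, -1.7) the arrows show no circulation. The curl there is ≈0.

not rotating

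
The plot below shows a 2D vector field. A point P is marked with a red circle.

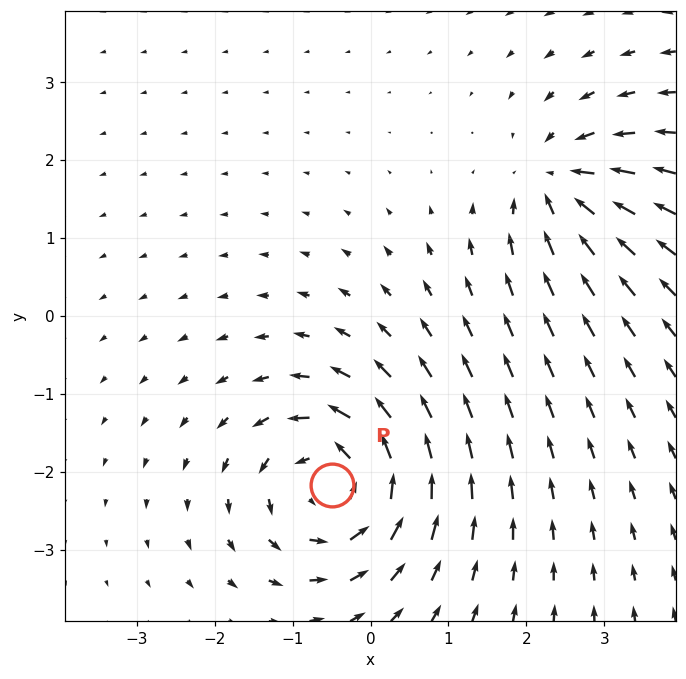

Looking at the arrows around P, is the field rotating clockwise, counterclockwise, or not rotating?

counterclockwise

Near P at (-0.5, -2.2) the arrows circulate counterclockwise. The curl (z-component) there is about +6; positive curl means counterclockwise rotation.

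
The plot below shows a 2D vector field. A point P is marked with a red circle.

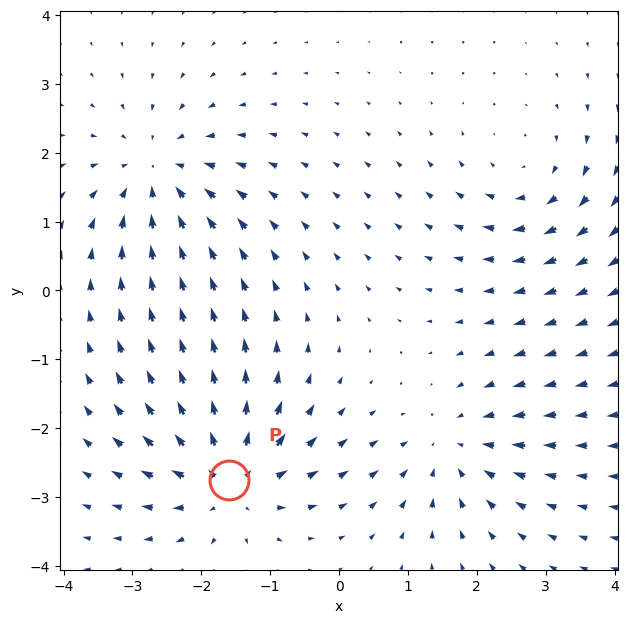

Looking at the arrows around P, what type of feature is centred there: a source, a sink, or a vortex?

source

At P (-1.6, -2.7) the arrows spread outward. Divergence about +5, curl ≈0 — positive divergence with near-zero curl is a source.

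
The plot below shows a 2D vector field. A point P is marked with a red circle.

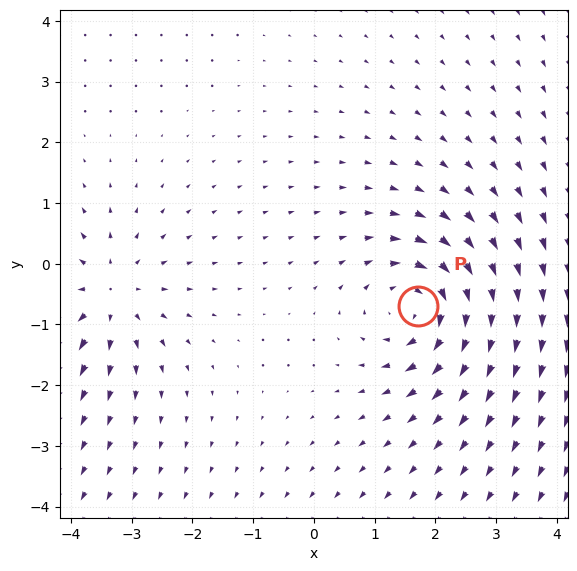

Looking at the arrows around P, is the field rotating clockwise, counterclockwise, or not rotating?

clockwise

Near P at (1.7, -0.7) the arrows circulate clockwise. The curl (z-component) there is about -4; negative curl means clockwise rotation.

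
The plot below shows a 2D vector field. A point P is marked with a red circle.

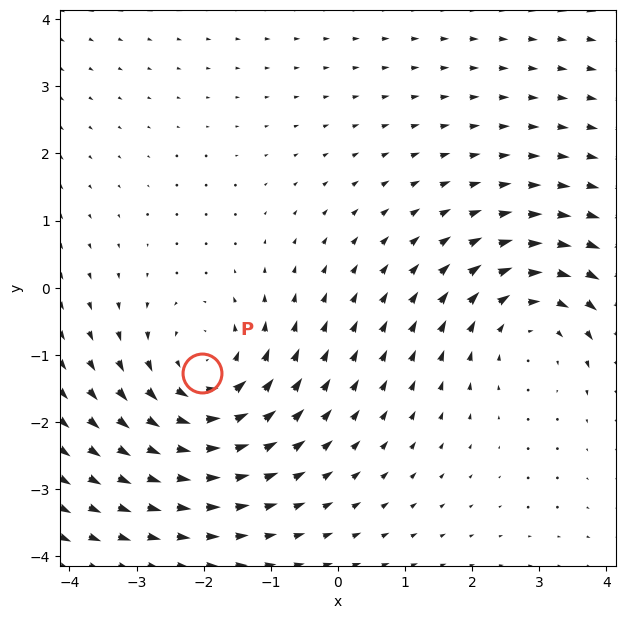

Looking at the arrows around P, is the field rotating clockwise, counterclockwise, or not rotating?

Near P at (-2.0, -1.3) the arrows circulate counterclockwise. The curl (z-component) there is about +4; positive curl means counterclockwise rotation.

counterclockwise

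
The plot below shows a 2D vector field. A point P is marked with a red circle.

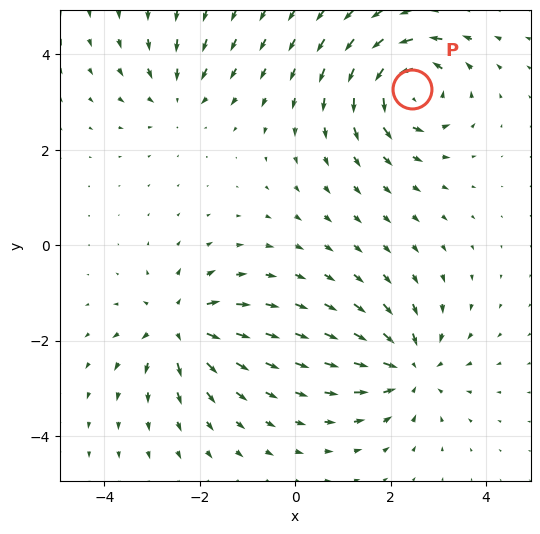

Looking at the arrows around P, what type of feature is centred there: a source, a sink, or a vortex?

vortex

At P (2.4, 3.3) the arrows circulate counterclockwise. Divergence ≈0, curl about +6 — near-zero divergence with nonzero curl is a vortex.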